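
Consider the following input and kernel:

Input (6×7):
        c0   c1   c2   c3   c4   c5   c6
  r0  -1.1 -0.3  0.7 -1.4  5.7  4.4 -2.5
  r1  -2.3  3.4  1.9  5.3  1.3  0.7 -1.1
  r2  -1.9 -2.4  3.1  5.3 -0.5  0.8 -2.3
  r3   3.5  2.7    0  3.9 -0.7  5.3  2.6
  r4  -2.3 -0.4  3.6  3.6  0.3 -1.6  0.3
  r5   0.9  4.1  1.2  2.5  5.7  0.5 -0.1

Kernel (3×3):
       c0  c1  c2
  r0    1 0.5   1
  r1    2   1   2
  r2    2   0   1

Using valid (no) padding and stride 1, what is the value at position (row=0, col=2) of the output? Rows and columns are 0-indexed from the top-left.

23.1

The receptive field on the input at this output position is [0.7 -1.4 5.7 / 1.9 5.3 1.3 / 3.1 5.3 -0.5]. Elementwise product with the kernel and sum: 0.7·1 + -1.4·0.5 + 5.7·1 + 1.9·2 + 5.3·1 + 1.3·2 + 3.1·2 + -0.5·1.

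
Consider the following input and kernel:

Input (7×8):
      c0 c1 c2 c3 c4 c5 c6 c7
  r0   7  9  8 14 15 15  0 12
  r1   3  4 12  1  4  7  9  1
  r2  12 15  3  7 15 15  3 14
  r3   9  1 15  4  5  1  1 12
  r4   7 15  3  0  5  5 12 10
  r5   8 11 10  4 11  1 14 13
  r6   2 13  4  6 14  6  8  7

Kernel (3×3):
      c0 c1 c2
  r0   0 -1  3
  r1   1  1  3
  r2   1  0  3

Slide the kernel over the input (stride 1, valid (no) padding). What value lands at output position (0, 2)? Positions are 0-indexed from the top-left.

104

The receptive field on the input at this output position is [8 14 15 / 12 1 4 / 3 7 15]. Elementwise product with the kernel and sum: 14·-1 + 15·3 + 12·1 + 1·1 + 4·3 + 3·1 + 15·3.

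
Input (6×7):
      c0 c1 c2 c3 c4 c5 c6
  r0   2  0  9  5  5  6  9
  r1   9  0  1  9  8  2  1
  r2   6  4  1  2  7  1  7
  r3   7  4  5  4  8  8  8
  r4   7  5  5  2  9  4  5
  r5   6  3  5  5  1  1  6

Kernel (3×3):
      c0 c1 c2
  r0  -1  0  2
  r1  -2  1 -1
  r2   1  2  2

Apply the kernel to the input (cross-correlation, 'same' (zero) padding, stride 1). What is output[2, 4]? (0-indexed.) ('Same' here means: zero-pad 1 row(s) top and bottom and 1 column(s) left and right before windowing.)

The receptive field on the zero-padded input at this output position is [9 8 2 / 2 7 1 / 4 8 8]. Elementwise product with the kernel and sum: 9·-1 + 2·2 + 2·-2 + 7·1 + 1·-1 + 4·1 + 8·2 + 8·2.

33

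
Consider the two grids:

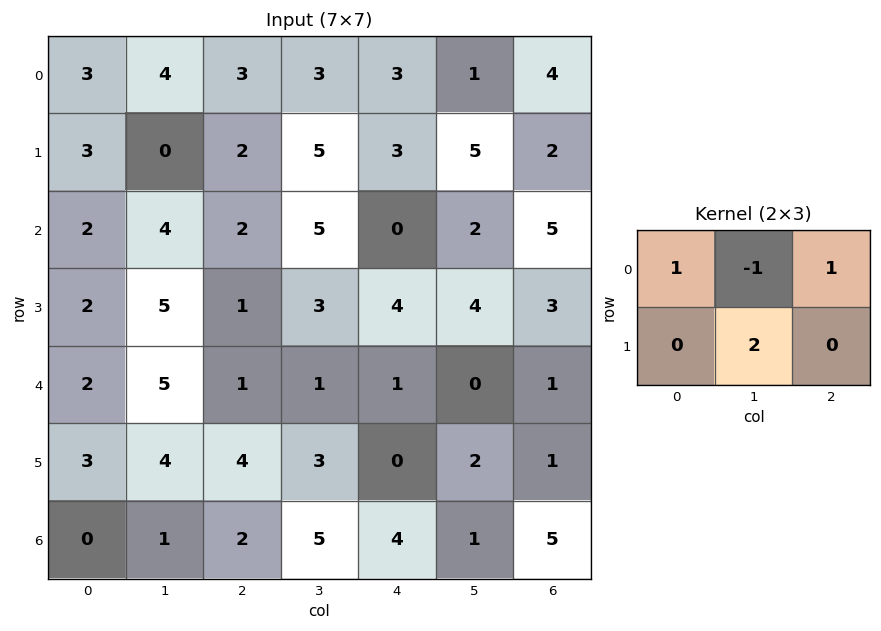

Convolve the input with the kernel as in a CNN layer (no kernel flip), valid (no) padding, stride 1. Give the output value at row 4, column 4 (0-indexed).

6

The receptive field on the input at this output position is [1 0 1 / 0 2 1]. Elementwise product with the kernel and sum: 1·1 + 0·-1 + 1·1 + 2·2.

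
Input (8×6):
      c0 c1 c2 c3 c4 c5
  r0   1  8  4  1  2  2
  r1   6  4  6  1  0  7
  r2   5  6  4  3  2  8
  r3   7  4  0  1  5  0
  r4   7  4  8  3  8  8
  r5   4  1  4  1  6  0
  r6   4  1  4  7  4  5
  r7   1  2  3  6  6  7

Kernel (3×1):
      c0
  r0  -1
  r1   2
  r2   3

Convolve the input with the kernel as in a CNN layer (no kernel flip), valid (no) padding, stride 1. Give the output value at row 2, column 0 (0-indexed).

30

The receptive field on the input at this output position is [5 / 7 / 7]. Elementwise product with the kernel and sum: 5·-1 + 7·2 + 7·3.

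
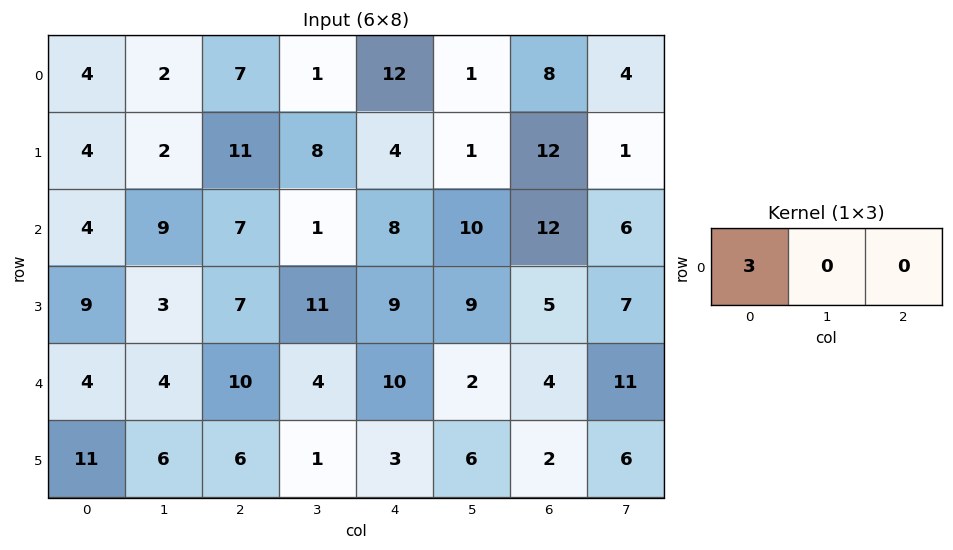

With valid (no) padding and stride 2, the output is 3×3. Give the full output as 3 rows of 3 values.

Output[0,0]: The receptive field on the input at this output position is [4 2 7]. Elementwise product with the kernel and sum: 4·3.

12 21 36
12 21 24
12 30 30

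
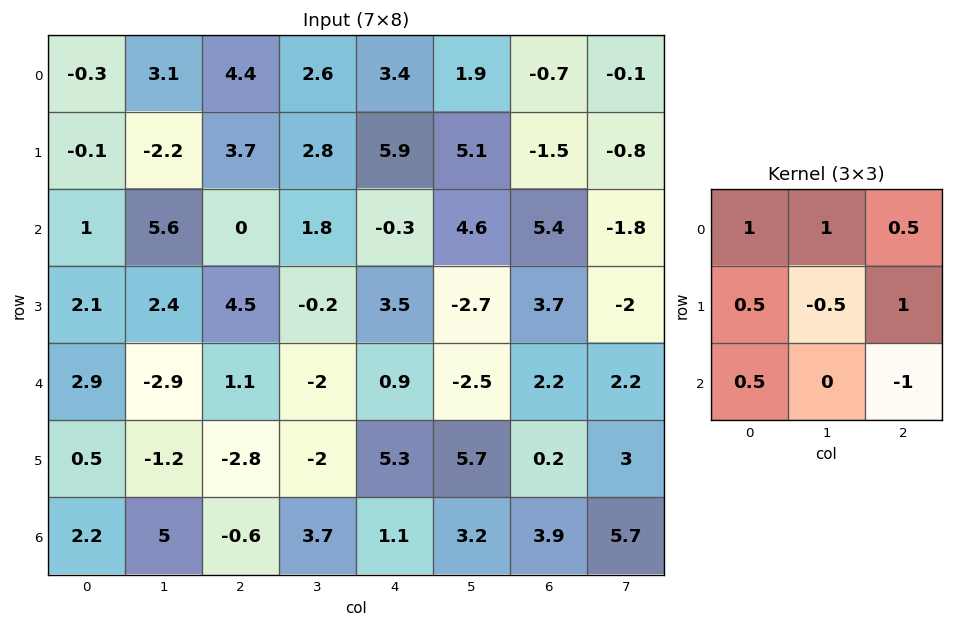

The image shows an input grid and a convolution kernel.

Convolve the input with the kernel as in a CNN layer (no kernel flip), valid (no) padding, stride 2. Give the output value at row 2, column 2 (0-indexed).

-3.85

The receptive field on the input at this output position is [0.9 -2.5 2.2 / 5.3 5.7 0.2 / 1.1 3.2 3.9]. Elementwise product with the kernel and sum: 0.9·1 + -2.5·1 + 2.2·0.5 + 5.3·0.5 + 5.7·-0.5 + 0.2·1 + 1.1·0.5 + 3.9·-1.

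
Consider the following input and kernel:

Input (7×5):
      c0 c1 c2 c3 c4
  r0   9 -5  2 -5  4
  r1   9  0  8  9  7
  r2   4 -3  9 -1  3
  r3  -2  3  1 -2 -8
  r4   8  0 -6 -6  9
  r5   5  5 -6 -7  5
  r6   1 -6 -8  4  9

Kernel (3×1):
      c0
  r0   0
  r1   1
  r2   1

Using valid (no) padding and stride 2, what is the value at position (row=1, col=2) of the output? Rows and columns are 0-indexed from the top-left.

The receptive field on the input at this output position is [3 / -8 / 9]. Elementwise product with the kernel and sum: -8·1 + 9·1.

1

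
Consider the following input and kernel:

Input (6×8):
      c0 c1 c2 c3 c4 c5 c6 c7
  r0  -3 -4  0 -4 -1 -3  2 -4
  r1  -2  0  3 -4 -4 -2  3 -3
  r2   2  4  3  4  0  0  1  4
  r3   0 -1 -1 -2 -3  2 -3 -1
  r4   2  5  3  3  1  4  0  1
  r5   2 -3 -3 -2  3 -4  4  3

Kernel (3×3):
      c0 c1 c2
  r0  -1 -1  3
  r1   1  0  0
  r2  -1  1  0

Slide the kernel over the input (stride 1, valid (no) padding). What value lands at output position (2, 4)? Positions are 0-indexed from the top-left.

3

The receptive field on the input at this output position is [0 0 1 / -3 2 -3 / 1 4 0]. Elementwise product with the kernel and sum: 0·-1 + 0·-1 + 1·3 + -3·1 + 1·-1 + 4·1.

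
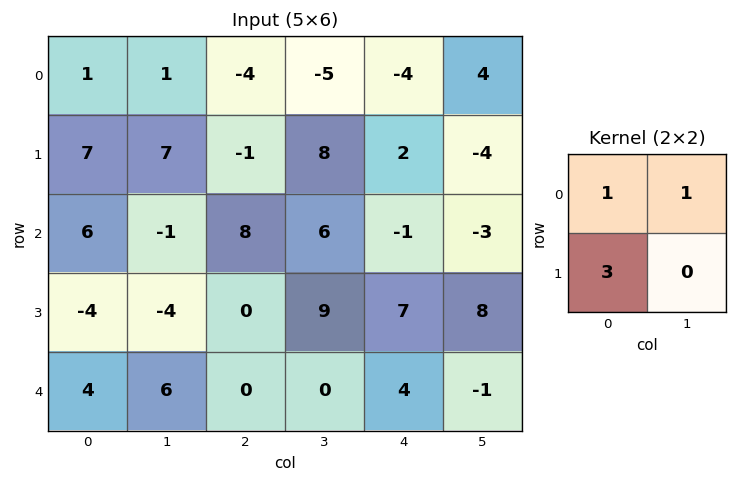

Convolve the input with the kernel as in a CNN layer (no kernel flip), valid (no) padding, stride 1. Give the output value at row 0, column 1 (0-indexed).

18

The receptive field on the input at this output position is [1 -4 / 7 -1]. Elementwise product with the kernel and sum: 1·1 + -4·1 + 7·3.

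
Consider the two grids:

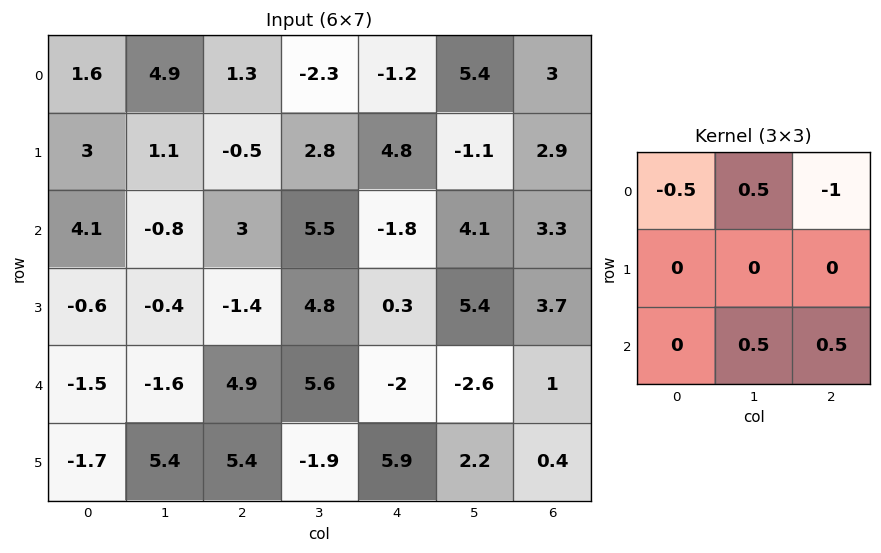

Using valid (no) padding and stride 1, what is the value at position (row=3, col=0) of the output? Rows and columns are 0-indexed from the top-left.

6.9

The receptive field on the input at this output position is [-0.6 -0.4 -1.4 / -1.5 -1.6 4.9 / -1.7 5.4 5.4]. Elementwise product with the kernel and sum: -0.6·-0.5 + -0.4·0.5 + -1.4·-1 + 5.4·0.5 + 5.4·0.5.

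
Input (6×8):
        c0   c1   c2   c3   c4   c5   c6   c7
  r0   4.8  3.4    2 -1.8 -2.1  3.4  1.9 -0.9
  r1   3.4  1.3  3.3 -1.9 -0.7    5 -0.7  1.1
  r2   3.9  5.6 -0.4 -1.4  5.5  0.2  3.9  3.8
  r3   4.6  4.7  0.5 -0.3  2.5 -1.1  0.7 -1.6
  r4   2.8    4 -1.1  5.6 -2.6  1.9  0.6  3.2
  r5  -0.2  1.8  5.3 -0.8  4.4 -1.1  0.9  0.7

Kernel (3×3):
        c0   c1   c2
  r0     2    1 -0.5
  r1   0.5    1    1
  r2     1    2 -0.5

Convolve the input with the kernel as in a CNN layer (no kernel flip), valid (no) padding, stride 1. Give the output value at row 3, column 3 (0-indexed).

The receptive field on the input at this output position is [-0.3 2.5 -1.1 / 5.6 -2.6 1.9 / -0.8 4.4 -1.1]. Elementwise product with the kernel and sum: -0.3·2 + 2.5·1 + -1.1·-0.5 + 5.6·0.5 + -2.6·1 + 1.9·1 + -0.8·1 + 4.4·2 + -1.1·-0.5.

13.1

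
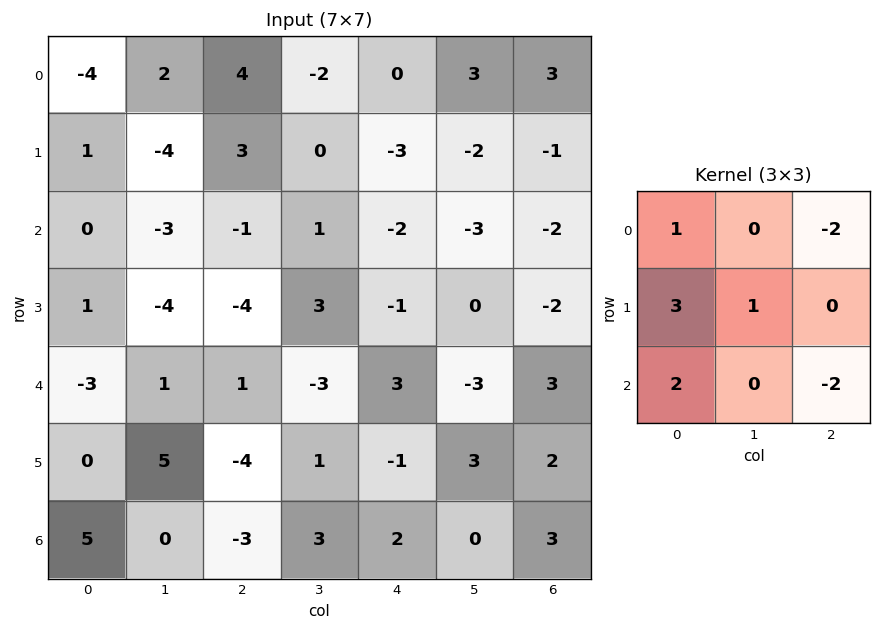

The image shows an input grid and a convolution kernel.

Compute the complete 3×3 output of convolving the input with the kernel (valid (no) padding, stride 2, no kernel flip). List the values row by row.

-11 15 -17
-7 -10 -1
16 -26 -5

Output[0,0]: The receptive field on the input at this output position is [-4 2 4 / 1 -4 3 / 0 -3 -1]. Elementwise product with the kernel and sum: -4·1 + 4·-2 + 1·3 + -4·1 + 0·2 + -1·-2.
Output[0,1]: The receptive field on the input at this output position is [4 -2 0 / 3 0 -3 / -1 1 -2]. Elementwise product with the kernel and sum: 4·1 + 0·-2 + 3·3 + 0·1 + -1·2 + -2·-2.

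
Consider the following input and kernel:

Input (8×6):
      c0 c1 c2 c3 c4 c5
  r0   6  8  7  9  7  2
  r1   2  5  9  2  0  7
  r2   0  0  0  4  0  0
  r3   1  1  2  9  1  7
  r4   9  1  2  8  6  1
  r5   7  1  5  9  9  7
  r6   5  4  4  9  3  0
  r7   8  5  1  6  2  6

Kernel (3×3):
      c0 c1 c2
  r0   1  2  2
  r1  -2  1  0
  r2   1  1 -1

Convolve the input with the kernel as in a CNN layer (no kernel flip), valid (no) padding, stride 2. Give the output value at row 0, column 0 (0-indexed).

The receptive field on the input at this output position is [6 8 7 / 2 5 9 / 0 0 0]. Elementwise product with the kernel and sum: 6·1 + 8·2 + 7·2 + 2·-2 + 5·1 + 0·1 + 0·1 + 0·-1.

37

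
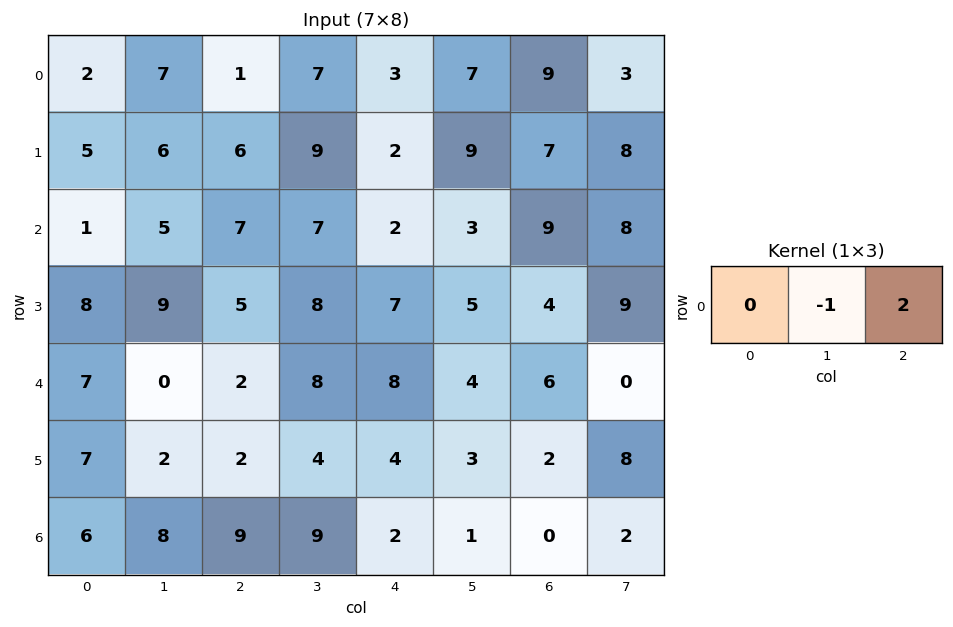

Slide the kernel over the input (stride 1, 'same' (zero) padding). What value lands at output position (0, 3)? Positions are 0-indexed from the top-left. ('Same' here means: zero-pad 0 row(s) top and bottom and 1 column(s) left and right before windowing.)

-1

The receptive field on the zero-padded input at this output position is [1 7 3]. Elementwise product with the kernel and sum: 7·-1 + 3·2.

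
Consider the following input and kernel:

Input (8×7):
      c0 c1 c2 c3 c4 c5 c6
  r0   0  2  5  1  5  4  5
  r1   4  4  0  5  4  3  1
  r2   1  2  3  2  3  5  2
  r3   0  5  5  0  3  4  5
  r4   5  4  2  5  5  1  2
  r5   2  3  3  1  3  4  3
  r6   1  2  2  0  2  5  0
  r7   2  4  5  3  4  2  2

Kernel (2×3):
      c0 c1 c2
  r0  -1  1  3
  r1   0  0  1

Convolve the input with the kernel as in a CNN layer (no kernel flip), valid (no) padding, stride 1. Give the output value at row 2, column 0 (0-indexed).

15

The receptive field on the input at this output position is [1 2 3 / 0 5 5]. Elementwise product with the kernel and sum: 1·-1 + 2·1 + 3·3 + 5·1.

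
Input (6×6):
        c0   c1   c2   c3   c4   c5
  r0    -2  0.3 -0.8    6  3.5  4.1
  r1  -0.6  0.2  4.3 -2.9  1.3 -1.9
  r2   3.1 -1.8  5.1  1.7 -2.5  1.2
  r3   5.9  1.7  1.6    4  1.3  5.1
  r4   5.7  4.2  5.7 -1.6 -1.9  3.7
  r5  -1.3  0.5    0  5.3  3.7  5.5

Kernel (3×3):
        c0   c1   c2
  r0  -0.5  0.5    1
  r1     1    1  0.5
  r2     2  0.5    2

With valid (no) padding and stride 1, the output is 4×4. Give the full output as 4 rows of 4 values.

Output[0,0]: The receptive field on the input at this output position is [-2 0.3 -0.8 / -0.6 0.2 4.3 / 3.1 -1.8 5.1]. Elementwise product with the kernel and sum: -2·-0.5 + 0.3·0.5 + -0.8·1 + -0.6·1 + 0.2·1 + 4.3·0.5 + 3.1·2 + -1.8·0.5 + 5.1·2.

17.6 10.85 15 4.85
24.4 15.5 11.05 18.85
35.95 18.5 8.85 10.2
9.9 24.65 15.7 25.55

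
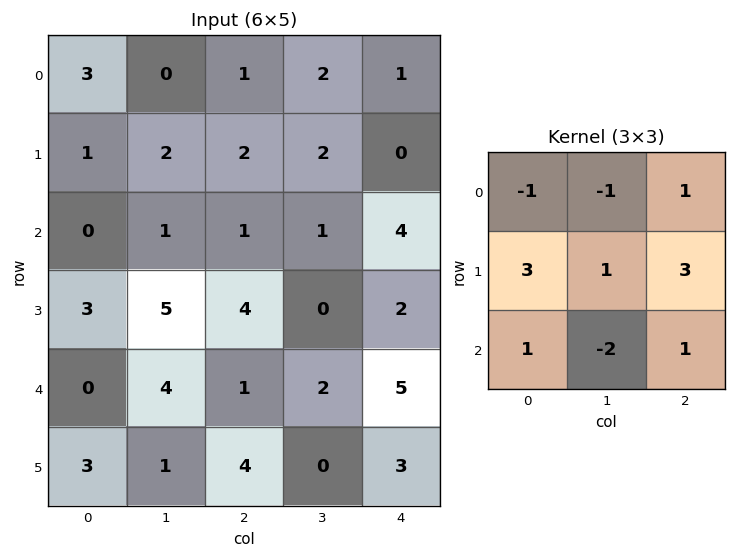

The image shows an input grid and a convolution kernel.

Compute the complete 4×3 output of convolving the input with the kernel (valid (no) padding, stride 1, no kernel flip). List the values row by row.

Output[0,0]: The receptive field on the input at this output position is [3 0 1 / 1 2 2 / 0 1 1]. Elementwise product with the kernel and sum: 3·-1 + 0·-1 + 1·1 + 1·3 + 2·1 + 2·3 + 0·1 + 1·-2 + 1·1.

8 15 9
0 2 18
19 22 22
8 3 25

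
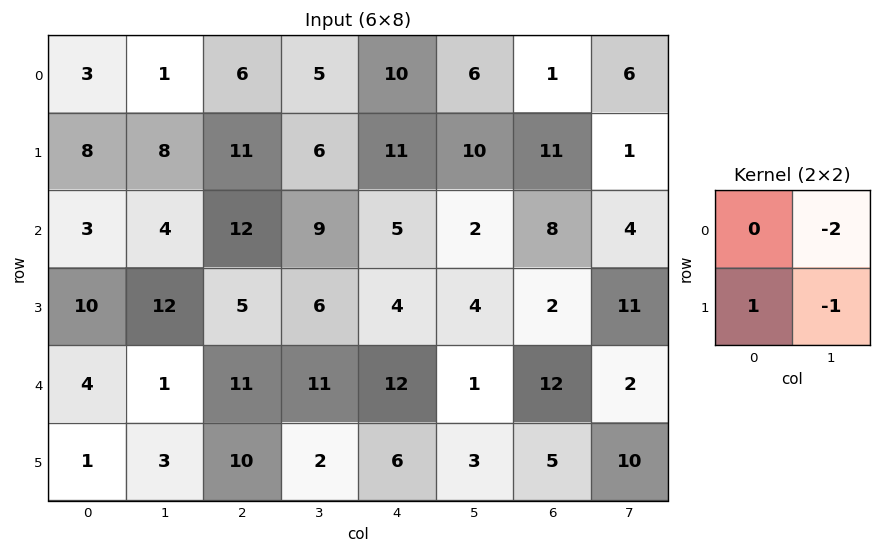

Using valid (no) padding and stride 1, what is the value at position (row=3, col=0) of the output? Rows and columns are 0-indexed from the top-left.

The receptive field on the input at this output position is [10 12 / 4 1]. Elementwise product with the kernel and sum: 12·-2 + 4·1 + 1·-1.

-21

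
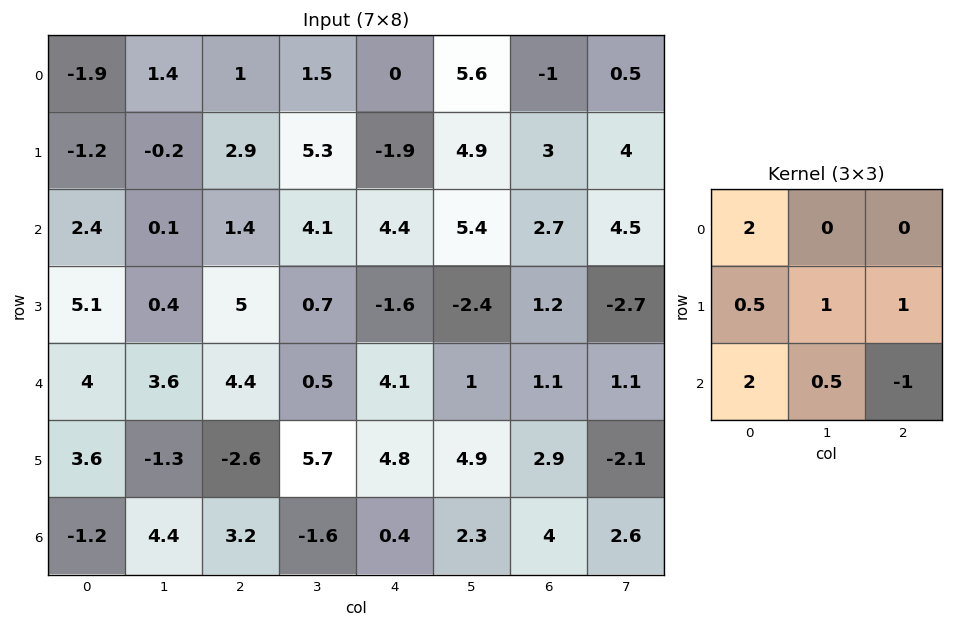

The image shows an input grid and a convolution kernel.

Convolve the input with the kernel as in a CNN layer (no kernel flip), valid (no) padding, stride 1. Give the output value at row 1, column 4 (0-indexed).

The receptive field on the input at this output position is [-1.9 4.9 3 / 4.4 5.4 2.7 / -1.6 -2.4 1.2]. Elementwise product with the kernel and sum: -1.9·2 + 4.4·0.5 + 5.4·1 + 2.7·1 + -1.6·2 + -2.4·0.5 + 1.2·-1.

0.9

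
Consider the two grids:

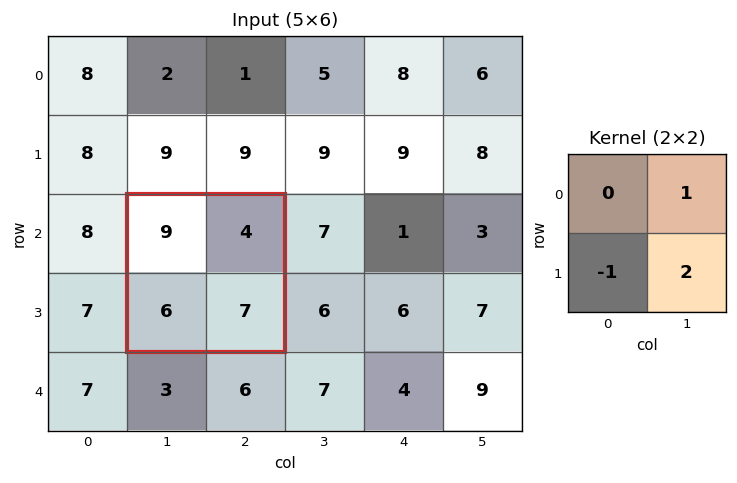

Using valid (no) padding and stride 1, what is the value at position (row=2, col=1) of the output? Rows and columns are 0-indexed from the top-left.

The receptive field on the input at this output position is [9 4 / 6 7]. Elementwise product with the kernel and sum: 4·1 + 6·-1 + 7·2.

12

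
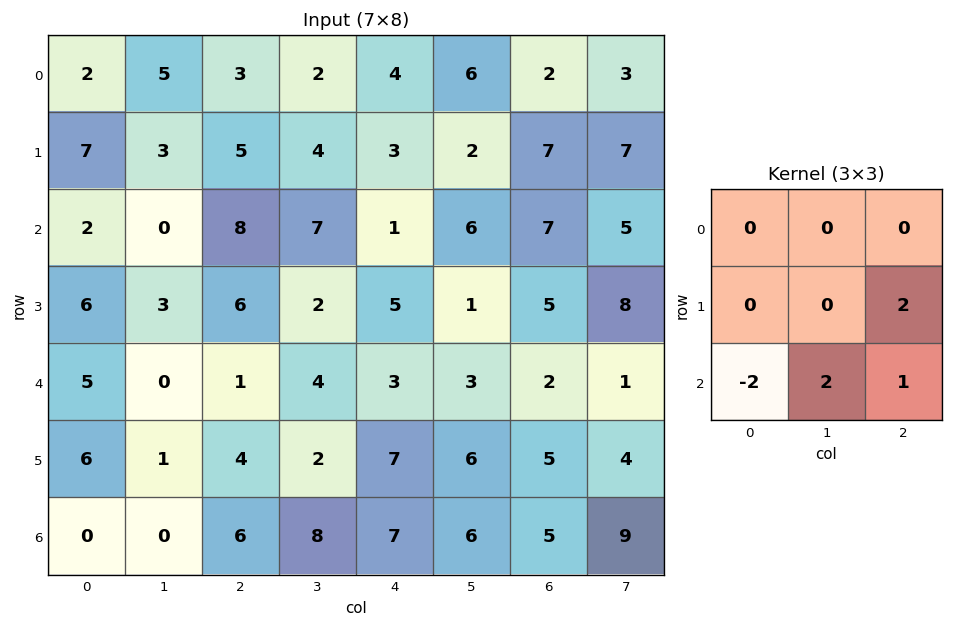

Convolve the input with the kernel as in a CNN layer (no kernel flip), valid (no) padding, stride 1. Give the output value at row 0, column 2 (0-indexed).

5

The receptive field on the input at this output position is [3 2 4 / 5 4 3 / 8 7 1]. Elementwise product with the kernel and sum: 3·2 + 8·-2 + 7·2 + 1·1.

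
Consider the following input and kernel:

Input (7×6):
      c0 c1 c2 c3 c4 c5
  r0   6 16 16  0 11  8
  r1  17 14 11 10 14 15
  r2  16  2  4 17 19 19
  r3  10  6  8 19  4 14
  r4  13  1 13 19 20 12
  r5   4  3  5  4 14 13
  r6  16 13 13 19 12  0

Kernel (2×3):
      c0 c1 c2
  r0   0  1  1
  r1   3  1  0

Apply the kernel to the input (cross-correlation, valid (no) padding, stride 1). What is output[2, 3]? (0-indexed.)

The receptive field on the input at this output position is [17 19 19 / 19 4 14]. Elementwise product with the kernel and sum: 19·1 + 19·1 + 19·3 + 4·1.

99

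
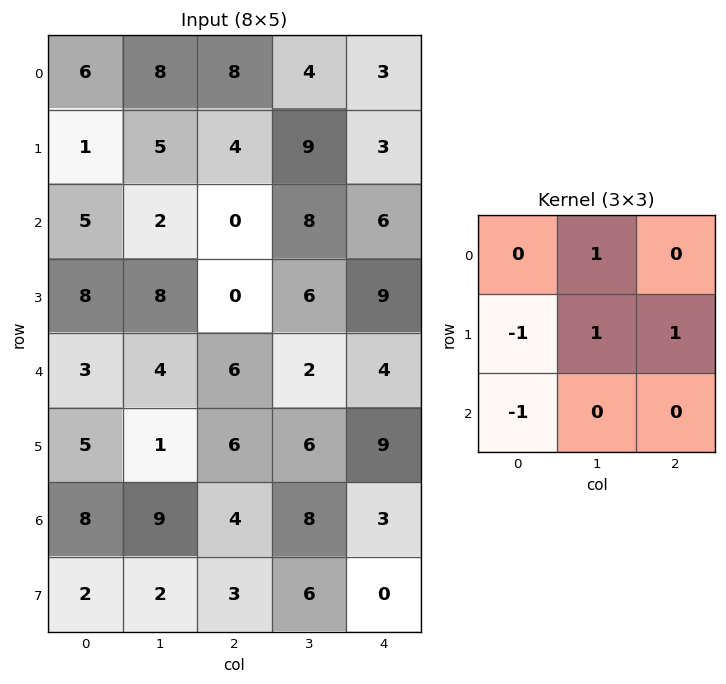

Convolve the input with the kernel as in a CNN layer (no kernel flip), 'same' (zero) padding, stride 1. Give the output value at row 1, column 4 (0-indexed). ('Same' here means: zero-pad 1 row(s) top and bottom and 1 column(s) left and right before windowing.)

-11

The receptive field on the zero-padded input at this output position is [4 3 0 / 9 3 0 / 8 6 0]. Elementwise product with the kernel and sum: 3·1 + 9·-1 + 3·1 + 0·1 + 8·-1.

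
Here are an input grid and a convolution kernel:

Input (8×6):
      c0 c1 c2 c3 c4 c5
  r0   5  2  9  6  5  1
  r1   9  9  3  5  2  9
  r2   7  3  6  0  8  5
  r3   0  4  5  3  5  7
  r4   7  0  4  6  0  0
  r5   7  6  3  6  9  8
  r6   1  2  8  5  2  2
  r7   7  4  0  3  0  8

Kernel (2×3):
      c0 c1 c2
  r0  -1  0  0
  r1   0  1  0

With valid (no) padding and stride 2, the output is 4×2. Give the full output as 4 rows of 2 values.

Output[0,0]: The receptive field on the input at this output position is [5 2 9 / 9 9 3]. Elementwise product with the kernel and sum: 5·-1 + 9·1.
Output[0,1]: The receptive field on the input at this output position is [9 6 5 / 3 5 2]. Elementwise product with the kernel and sum: 9·-1 + 5·1.

4 -4
-3 -3
-1 2
3 -5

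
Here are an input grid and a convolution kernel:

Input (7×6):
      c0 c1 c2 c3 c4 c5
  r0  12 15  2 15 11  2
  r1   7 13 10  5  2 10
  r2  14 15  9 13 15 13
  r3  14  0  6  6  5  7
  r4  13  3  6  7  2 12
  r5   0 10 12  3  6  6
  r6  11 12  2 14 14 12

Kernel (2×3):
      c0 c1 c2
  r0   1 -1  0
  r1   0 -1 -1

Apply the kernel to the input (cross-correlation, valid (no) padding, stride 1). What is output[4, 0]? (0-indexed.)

-12

The receptive field on the input at this output position is [13 3 6 / 0 10 12]. Elementwise product with the kernel and sum: 13·1 + 3·-1 + 10·-1 + 12·-1.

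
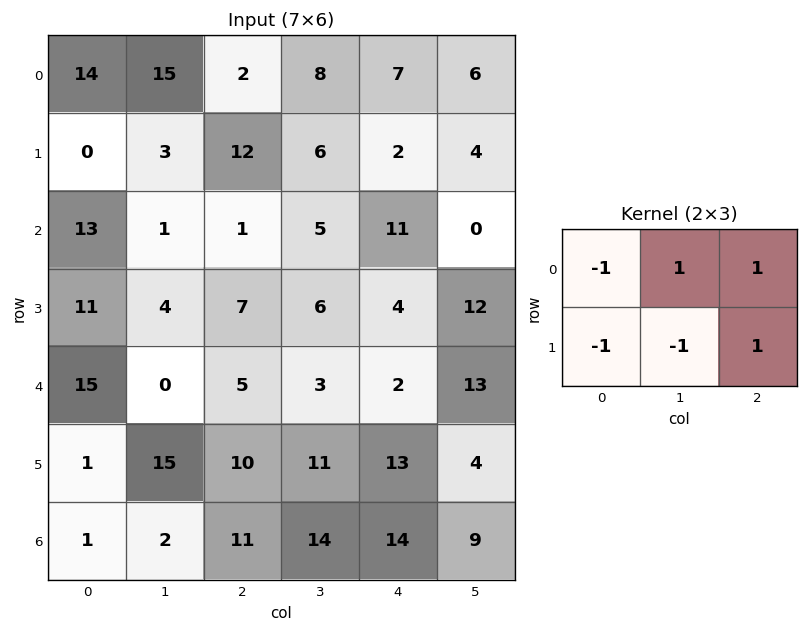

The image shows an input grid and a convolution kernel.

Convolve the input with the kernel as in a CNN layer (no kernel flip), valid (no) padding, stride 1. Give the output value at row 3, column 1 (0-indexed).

7

The receptive field on the input at this output position is [4 7 6 / 0 5 3]. Elementwise product with the kernel and sum: 4·-1 + 7·1 + 6·1 + 0·-1 + 5·-1 + 3·1.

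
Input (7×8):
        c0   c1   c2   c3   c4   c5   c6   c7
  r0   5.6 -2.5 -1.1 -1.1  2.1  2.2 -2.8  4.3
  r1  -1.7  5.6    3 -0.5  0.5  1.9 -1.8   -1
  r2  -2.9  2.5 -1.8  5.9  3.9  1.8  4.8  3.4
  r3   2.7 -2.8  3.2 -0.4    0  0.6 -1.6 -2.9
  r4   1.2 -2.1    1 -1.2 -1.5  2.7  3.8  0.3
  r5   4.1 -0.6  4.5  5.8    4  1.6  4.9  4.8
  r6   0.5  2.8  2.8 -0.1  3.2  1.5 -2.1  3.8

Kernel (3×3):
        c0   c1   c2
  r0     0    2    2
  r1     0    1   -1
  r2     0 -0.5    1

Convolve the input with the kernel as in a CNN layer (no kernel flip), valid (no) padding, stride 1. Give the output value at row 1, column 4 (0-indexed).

The receptive field on the input at this output position is [0.5 1.9 -1.8 / 3.9 1.8 4.8 / 0 0.6 -1.6]. Elementwise product with the kernel and sum: 1.9·2 + -1.8·2 + 1.8·1 + 4.8·-1 + 0.6·-0.5 + -1.6·1.

-4.7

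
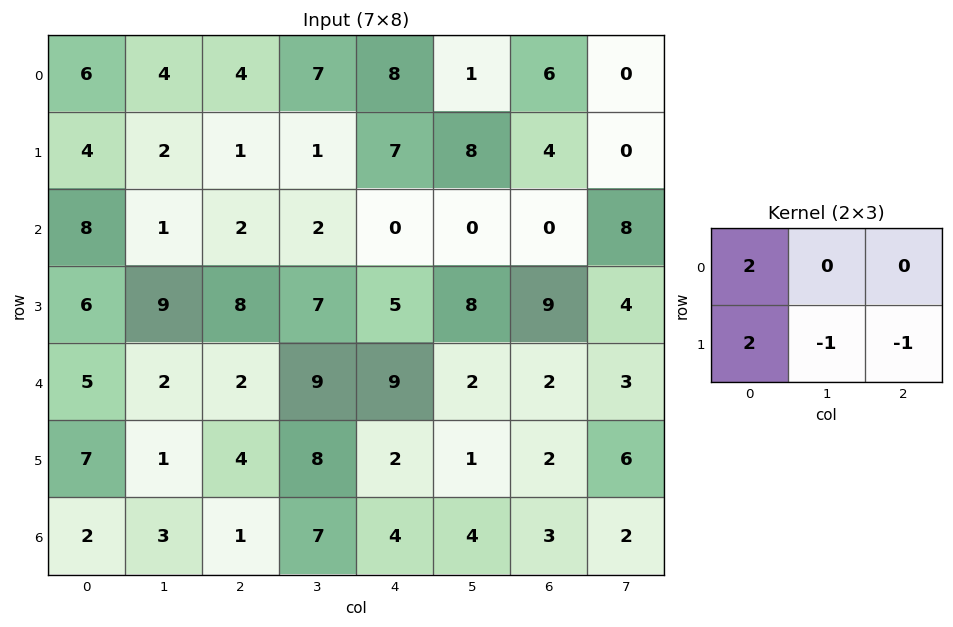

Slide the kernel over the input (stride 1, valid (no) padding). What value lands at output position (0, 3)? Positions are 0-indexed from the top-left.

1

The receptive field on the input at this output position is [7 8 1 / 1 7 8]. Elementwise product with the kernel and sum: 7·2 + 1·2 + 7·-1 + 8·-1.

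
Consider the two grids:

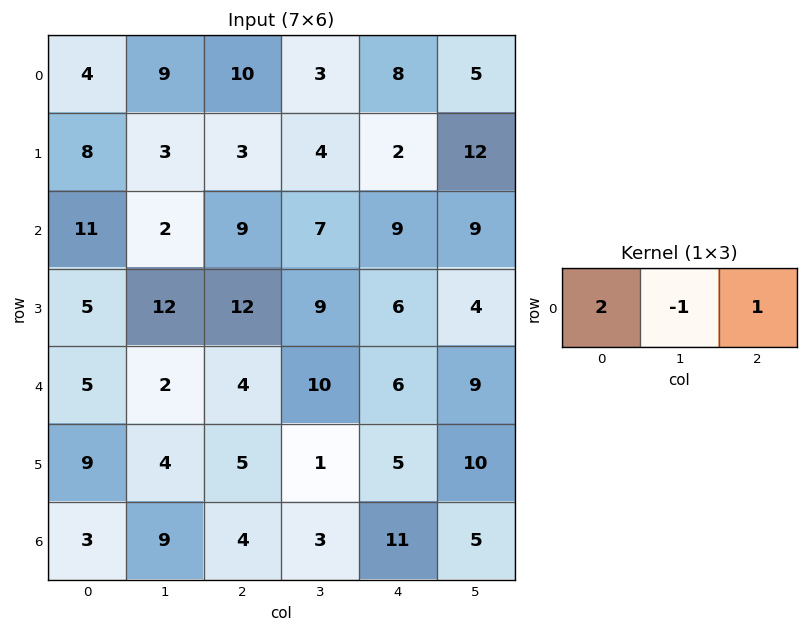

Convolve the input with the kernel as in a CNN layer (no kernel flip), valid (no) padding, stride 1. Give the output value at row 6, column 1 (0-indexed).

17

The receptive field on the input at this output position is [9 4 3]. Elementwise product with the kernel and sum: 9·2 + 4·-1 + 3·1.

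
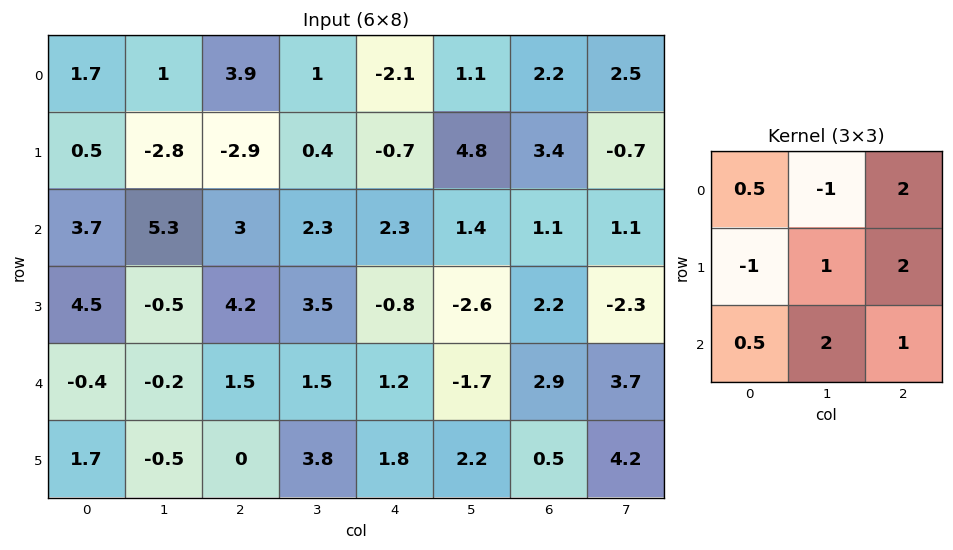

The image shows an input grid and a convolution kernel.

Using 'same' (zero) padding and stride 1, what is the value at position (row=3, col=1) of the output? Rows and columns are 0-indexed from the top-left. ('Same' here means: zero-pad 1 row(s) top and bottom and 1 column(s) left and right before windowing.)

6.85

The receptive field on the zero-padded input at this output position is [3.7 5.3 3 / 4.5 -0.5 4.2 / -0.4 -0.2 1.5]. Elementwise product with the kernel and sum: 3.7·0.5 + 5.3·-1 + 3·2 + 4.5·-1 + -0.5·1 + 4.2·2 + -0.4·0.5 + -0.2·2 + 1.5·1.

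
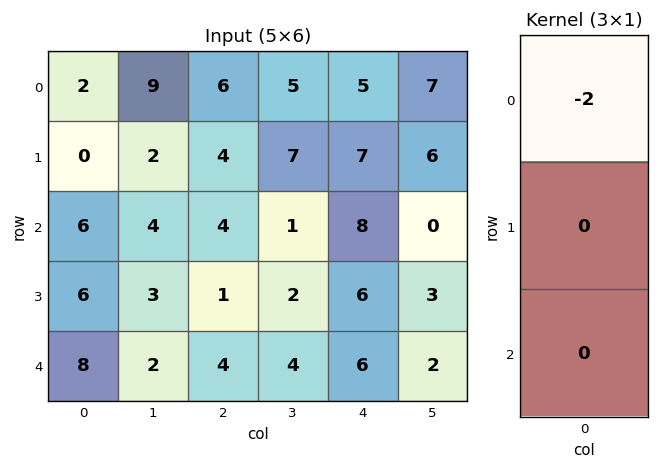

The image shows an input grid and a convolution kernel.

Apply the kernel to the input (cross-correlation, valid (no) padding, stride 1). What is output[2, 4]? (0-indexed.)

-16

The receptive field on the input at this output position is [8 / 6 / 6]. Elementwise product with the kernel and sum: 8·-2.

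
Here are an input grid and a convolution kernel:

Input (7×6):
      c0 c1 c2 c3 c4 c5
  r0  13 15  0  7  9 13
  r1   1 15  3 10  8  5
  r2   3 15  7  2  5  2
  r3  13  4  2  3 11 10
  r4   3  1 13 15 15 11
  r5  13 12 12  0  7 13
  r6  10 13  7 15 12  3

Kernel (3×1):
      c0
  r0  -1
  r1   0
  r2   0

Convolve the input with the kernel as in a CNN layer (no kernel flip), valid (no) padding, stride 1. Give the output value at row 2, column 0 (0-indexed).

-3

The receptive field on the input at this output position is [3 / 13 / 3]. Elementwise product with the kernel and sum: 3·-1.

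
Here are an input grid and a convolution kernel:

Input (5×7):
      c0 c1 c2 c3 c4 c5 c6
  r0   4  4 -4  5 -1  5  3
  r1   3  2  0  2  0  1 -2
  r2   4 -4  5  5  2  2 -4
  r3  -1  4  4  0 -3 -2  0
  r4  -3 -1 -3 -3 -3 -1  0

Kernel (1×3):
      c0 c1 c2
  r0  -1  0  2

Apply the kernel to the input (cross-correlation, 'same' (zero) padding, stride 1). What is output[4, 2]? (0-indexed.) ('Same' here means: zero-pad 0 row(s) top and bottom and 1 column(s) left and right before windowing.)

-5

The receptive field on the zero-padded input at this output position is [-1 -3 -3]. Elementwise product with the kernel and sum: -1·-1 + -3·2.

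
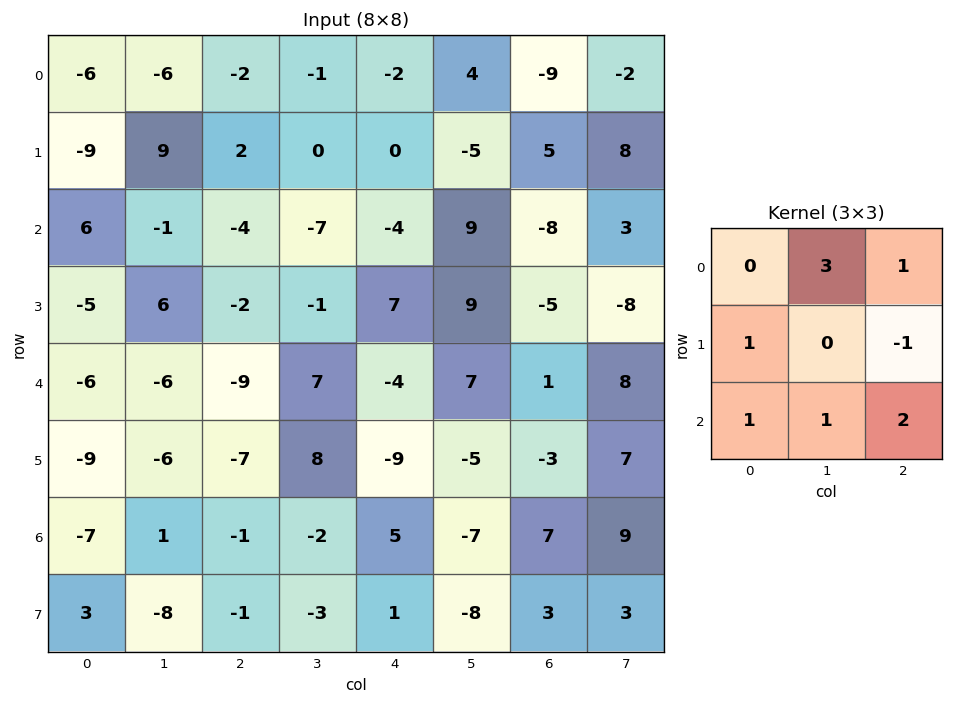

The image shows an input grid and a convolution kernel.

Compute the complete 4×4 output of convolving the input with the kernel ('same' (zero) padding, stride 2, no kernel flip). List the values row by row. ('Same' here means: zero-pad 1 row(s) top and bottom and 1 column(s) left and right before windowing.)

Output[0,0]: The receptive field on the zero-padded input at this output position is [0 0 0 / 0 -6 -6 / 0 -9 9]. Elementwise product with the kernel and sum: 0·3 + 0·1 + 0·1 + -6·-1 + 0·1 + -9·1 + 9·2.

15 6 -15 22
-10 14 3 17
-24 -17 19 -18
-47 -25 -45 -17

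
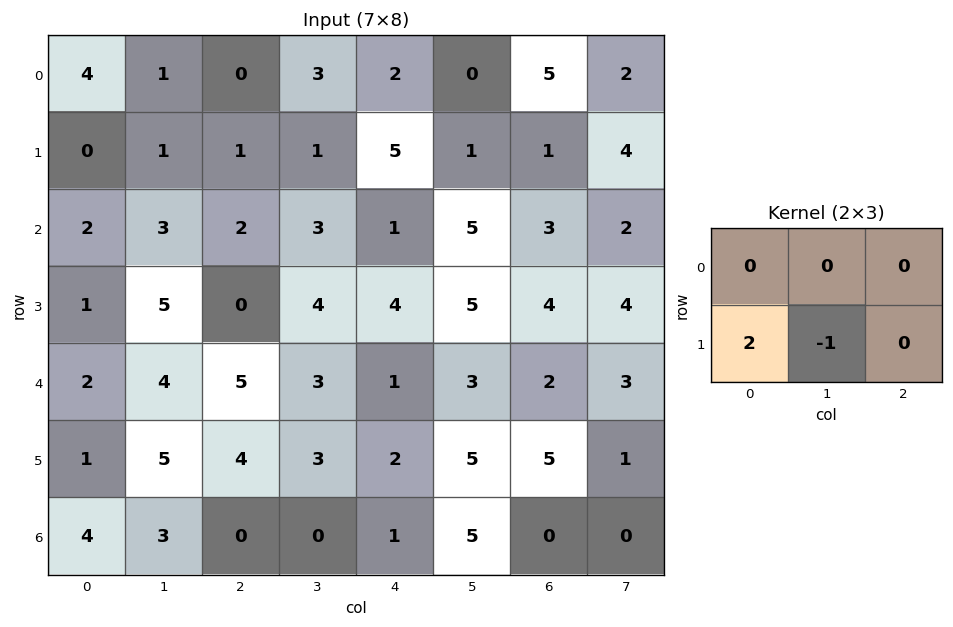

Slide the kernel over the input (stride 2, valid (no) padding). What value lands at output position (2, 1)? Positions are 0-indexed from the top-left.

5

The receptive field on the input at this output position is [5 3 1 / 4 3 2]. Elementwise product with the kernel and sum: 4·2 + 3·-1.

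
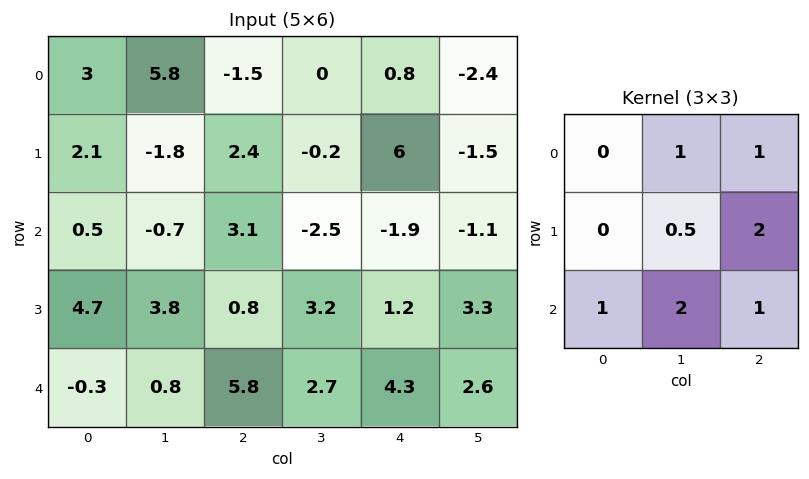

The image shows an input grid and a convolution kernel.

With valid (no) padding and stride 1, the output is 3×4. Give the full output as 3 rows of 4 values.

10.4 2.3 8.9 -9
19.55 7.35 9.15 10.25
13 22.5 15.1 18.1

Output[0,0]: The receptive field on the input at this output position is [3 5.8 -1.5 / 2.1 -1.8 2.4 / 0.5 -0.7 3.1]. Elementwise product with the kernel and sum: 5.8·1 + -1.5·1 + -1.8·0.5 + 2.4·2 + 0.5·1 + -0.7·2 + 3.1·1.
Output[0,1]: The receptive field on the input at this output position is [5.8 -1.5 0 / -1.8 2.4 -0.2 / -0.7 3.1 -2.5]. Elementwise product with the kernel and sum: -1.5·1 + 0·1 + 2.4·0.5 + -0.2·2 + -0.7·1 + 3.1·2 + -2.5·1.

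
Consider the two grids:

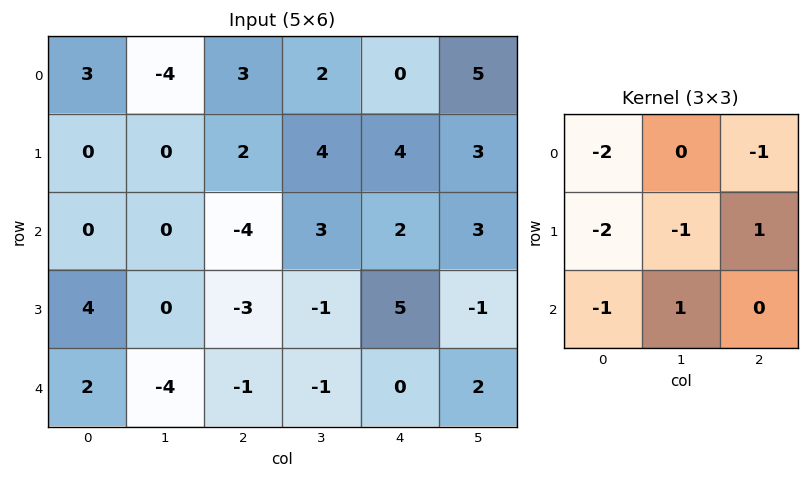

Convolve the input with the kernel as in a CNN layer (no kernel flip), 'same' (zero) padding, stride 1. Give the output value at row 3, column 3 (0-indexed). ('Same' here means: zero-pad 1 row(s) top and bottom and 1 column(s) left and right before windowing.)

18

The receptive field on the zero-padded input at this output position is [-4 3 2 / -3 -1 5 / -1 -1 0]. Elementwise product with the kernel and sum: -4·-2 + 2·-1 + -3·-2 + -1·-1 + 5·1 + -1·-1 + -1·1.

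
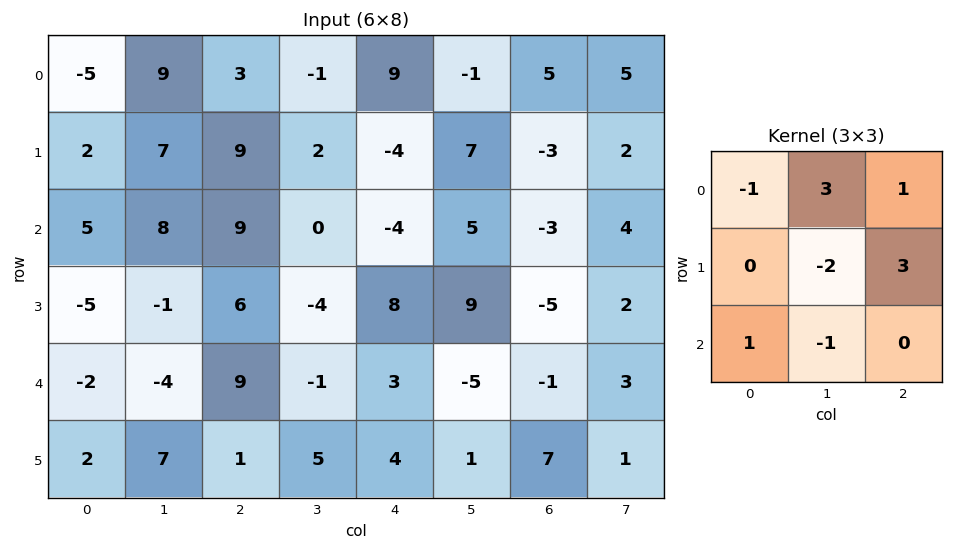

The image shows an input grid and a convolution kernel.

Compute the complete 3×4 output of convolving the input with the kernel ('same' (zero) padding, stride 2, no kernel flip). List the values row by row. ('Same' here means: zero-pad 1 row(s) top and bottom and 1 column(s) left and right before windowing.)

35 -11 -15 15
32 -3 4 18
-26 0 17 -17

Output[0,0]: The receptive field on the zero-padded input at this output position is [0 0 0 / 0 -5 9 / 0 2 7]. Elementwise product with the kernel and sum: 0·-1 + 0·3 + 0·1 + -5·-2 + 9·3 + 0·1 + 2·-1.
Output[0,1]: The receptive field on the zero-padded input at this output position is [0 0 0 / 9 3 -1 / 7 9 2]. Elementwise product with the kernel and sum: 0·-1 + 0·3 + 0·1 + 3·-2 + -1·3 + 7·1 + 9·-1.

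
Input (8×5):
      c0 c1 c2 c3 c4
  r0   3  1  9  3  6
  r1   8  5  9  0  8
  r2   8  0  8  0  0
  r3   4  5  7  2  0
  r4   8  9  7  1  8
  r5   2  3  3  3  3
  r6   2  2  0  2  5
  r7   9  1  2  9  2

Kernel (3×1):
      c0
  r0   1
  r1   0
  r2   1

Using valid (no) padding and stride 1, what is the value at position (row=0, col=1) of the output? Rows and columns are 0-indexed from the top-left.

1

The receptive field on the input at this output position is [1 / 5 / 0]. Elementwise product with the kernel and sum: 1·1 + 0·1.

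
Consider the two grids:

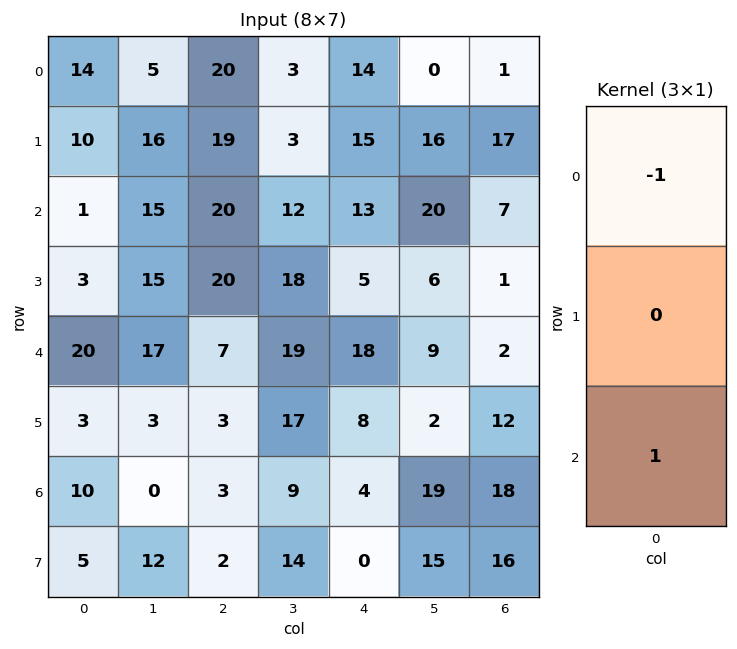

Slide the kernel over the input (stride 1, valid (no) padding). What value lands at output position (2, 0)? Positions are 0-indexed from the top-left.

The receptive field on the input at this output position is [1 / 3 / 20]. Elementwise product with the kernel and sum: 1·-1 + 20·1.

19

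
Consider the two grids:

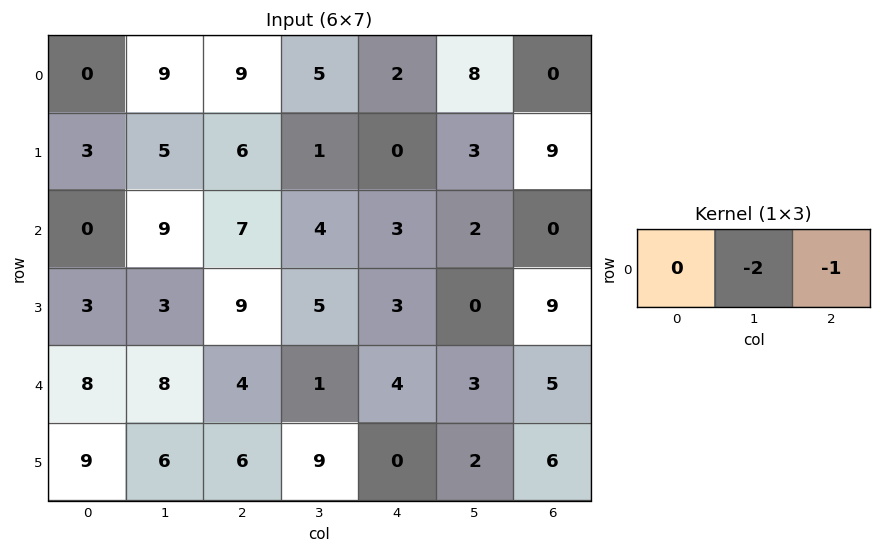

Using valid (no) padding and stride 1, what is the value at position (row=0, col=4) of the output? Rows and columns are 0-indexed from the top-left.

-16

The receptive field on the input at this output position is [2 8 0]. Elementwise product with the kernel and sum: 8·-2 + 0·-1.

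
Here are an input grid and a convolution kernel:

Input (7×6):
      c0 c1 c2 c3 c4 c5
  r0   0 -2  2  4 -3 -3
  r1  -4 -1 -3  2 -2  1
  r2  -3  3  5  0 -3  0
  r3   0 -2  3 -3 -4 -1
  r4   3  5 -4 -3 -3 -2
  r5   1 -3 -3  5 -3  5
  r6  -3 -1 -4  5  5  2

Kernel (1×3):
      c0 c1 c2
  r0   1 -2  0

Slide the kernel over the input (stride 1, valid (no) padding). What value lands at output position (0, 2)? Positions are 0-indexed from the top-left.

-6

The receptive field on the input at this output position is [2 4 -3]. Elementwise product with the kernel and sum: 2·1 + 4·-2.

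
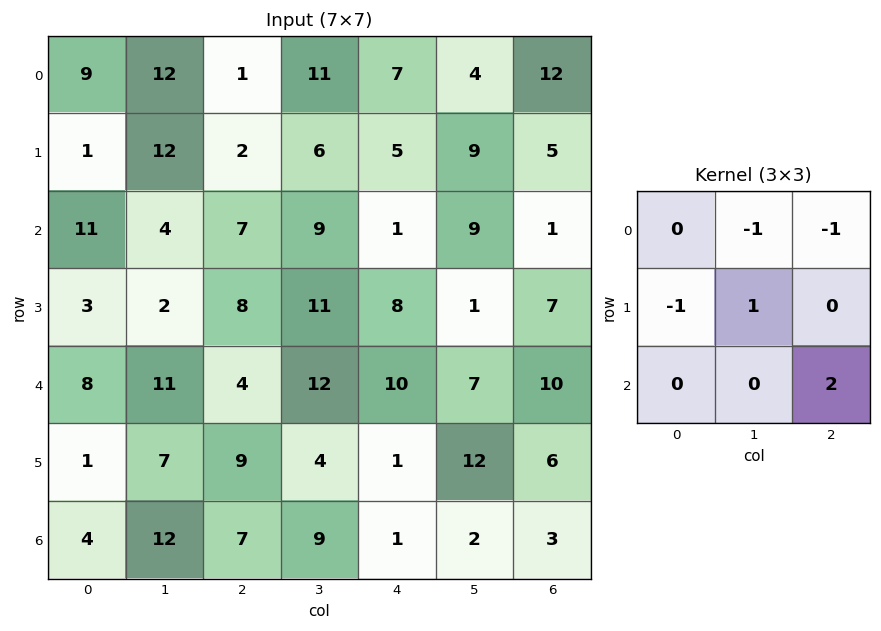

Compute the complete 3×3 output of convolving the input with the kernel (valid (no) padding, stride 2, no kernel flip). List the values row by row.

Output[0,0]: The receptive field on the input at this output position is [9 12 1 / 1 12 2 / 11 4 7]. Elementwise product with the kernel and sum: 12·-1 + 1·-1 + 1·-1 + 12·1 + 7·2.

12 -12 -10
-4 13 3
5 -25 0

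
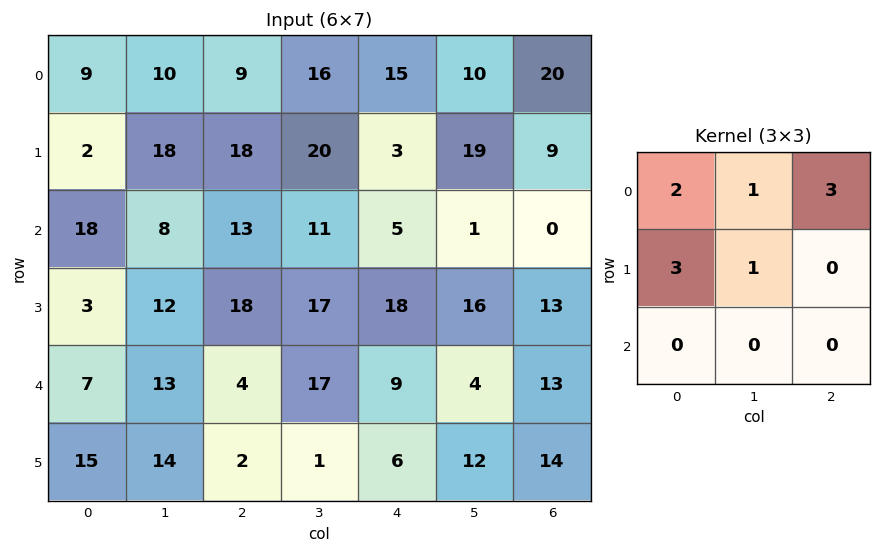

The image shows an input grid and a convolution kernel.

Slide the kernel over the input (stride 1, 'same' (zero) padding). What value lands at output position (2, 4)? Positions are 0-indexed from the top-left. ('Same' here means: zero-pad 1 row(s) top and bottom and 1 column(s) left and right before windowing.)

138

The receptive field on the zero-padded input at this output position is [20 3 19 / 11 5 1 / 17 18 16]. Elementwise product with the kernel and sum: 20·2 + 3·1 + 19·3 + 11·3 + 5·1.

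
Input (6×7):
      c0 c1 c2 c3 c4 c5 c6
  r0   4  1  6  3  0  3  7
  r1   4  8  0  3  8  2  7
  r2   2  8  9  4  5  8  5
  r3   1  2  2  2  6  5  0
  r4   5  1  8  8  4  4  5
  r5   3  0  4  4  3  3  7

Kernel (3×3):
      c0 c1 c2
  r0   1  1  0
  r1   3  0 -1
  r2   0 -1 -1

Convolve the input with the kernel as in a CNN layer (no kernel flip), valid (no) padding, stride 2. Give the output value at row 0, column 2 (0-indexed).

The receptive field on the input at this output position is [0 3 7 / 8 2 7 / 5 8 5]. Elementwise product with the kernel and sum: 0·1 + 3·1 + 8·3 + 7·-1 + 8·-1 + 5·-1.

7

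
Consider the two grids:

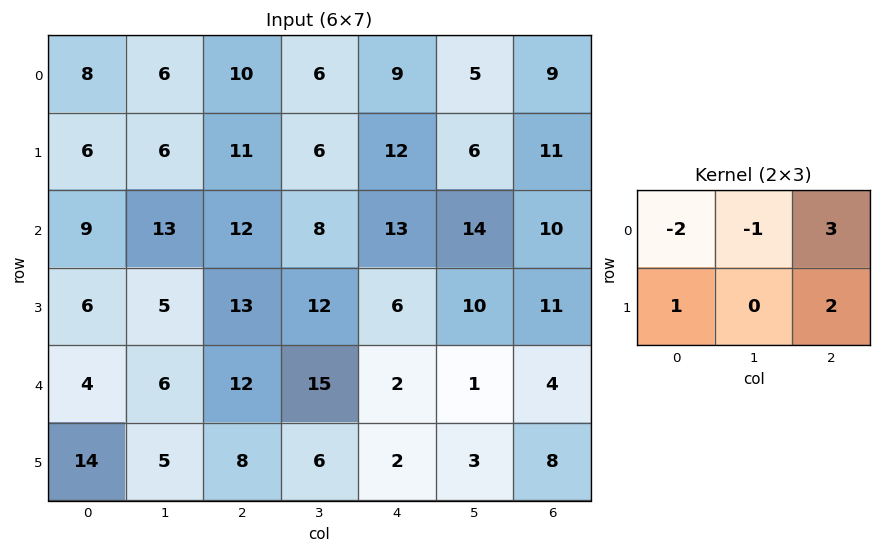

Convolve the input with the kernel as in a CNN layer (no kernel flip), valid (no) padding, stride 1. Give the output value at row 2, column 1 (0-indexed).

The receptive field on the input at this output position is [13 12 8 / 5 13 12]. Elementwise product with the kernel and sum: 13·-2 + 12·-1 + 8·3 + 5·1 + 12·2.

15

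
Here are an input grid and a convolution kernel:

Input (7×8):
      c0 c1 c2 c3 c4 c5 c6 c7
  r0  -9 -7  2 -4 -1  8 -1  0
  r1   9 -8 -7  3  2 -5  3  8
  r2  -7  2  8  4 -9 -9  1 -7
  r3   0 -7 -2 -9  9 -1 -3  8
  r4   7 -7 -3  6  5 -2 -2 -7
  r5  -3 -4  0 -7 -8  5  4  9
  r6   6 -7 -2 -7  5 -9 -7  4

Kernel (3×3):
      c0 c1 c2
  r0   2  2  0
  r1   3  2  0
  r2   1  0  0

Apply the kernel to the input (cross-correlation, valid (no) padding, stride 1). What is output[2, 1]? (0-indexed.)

The receptive field on the input at this output position is [2 8 4 / -7 -2 -9 / -7 -3 6]. Elementwise product with the kernel and sum: 2·2 + 8·2 + -7·3 + -2·2 + -7·1.

-12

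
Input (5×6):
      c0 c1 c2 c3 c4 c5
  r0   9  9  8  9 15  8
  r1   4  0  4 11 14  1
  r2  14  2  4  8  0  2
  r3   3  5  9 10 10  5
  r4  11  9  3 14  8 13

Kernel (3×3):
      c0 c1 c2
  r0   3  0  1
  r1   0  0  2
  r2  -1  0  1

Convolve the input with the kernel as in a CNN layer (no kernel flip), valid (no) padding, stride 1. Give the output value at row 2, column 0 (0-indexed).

The receptive field on the input at this output position is [14 2 4 / 3 5 9 / 11 9 3]. Elementwise product with the kernel and sum: 14·3 + 4·1 + 9·2 + 11·-1 + 3·1.

56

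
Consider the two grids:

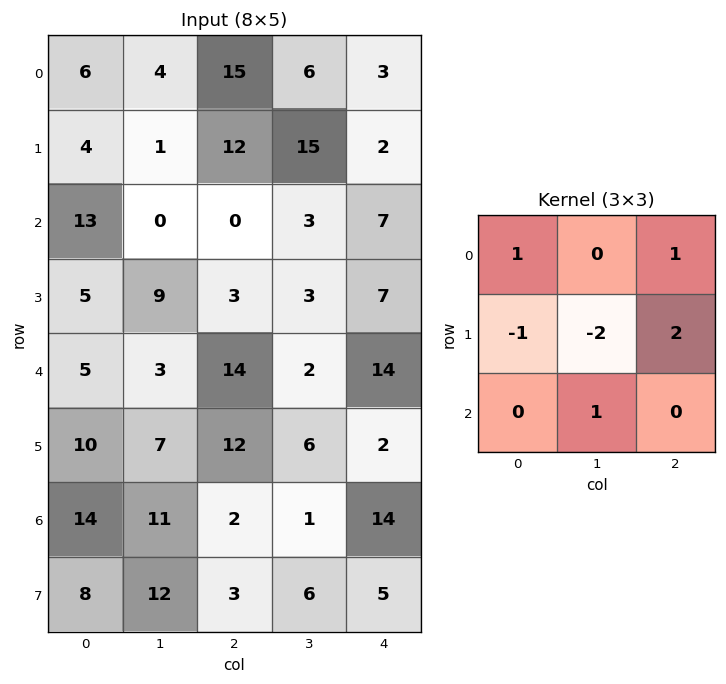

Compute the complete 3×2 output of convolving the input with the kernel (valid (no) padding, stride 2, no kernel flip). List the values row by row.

Output[0,0]: The receptive field on the input at this output position is [6 4 15 / 4 1 12 / 13 0 0]. Elementwise product with the kernel and sum: 6·1 + 15·1 + 4·-1 + 1·-2 + 12·2 + 0·1.

39 -17
-1 14
30 9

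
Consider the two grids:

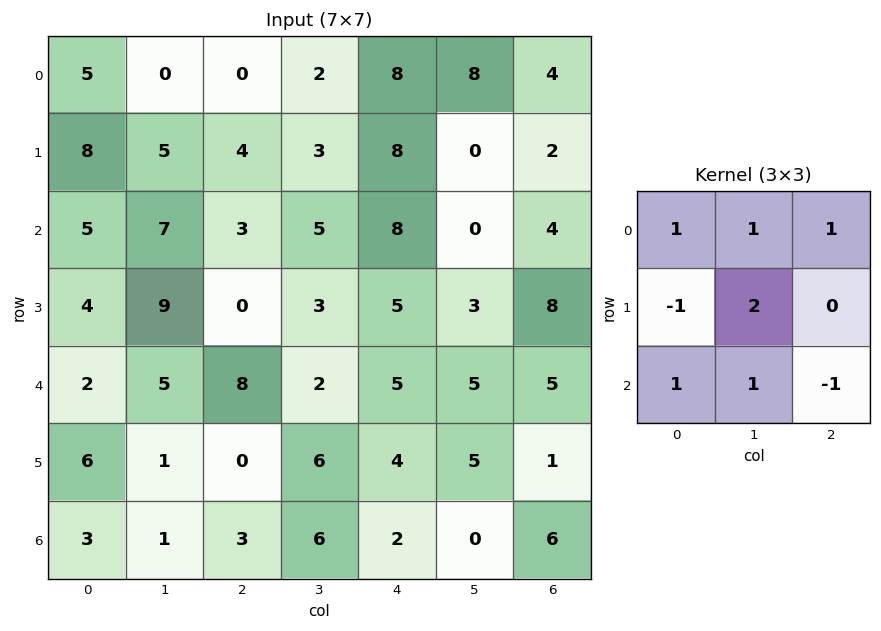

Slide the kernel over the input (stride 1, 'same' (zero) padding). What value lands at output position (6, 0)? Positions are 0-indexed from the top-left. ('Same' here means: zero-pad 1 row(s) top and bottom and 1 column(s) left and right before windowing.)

The receptive field on the zero-padded input at this output position is [0 6 1 / 0 3 1 / 0 0 0]. Elementwise product with the kernel and sum: 0·1 + 6·1 + 1·1 + 0·-1 + 3·2 + 0·1 + 0·1 + 0·-1.

13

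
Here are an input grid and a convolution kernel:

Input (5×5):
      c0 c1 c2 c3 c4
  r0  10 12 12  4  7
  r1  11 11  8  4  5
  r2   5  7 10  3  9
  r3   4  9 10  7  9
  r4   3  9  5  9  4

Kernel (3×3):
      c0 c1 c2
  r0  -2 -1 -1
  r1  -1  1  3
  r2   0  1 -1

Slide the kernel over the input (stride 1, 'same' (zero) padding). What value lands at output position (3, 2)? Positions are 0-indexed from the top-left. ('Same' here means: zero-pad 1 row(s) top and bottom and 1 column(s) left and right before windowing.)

The receptive field on the zero-padded input at this output position is [7 10 3 / 9 10 7 / 9 5 9]. Elementwise product with the kernel and sum: 7·-2 + 10·-1 + 3·-1 + 9·-1 + 10·1 + 7·3 + 5·1 + 9·-1.

-9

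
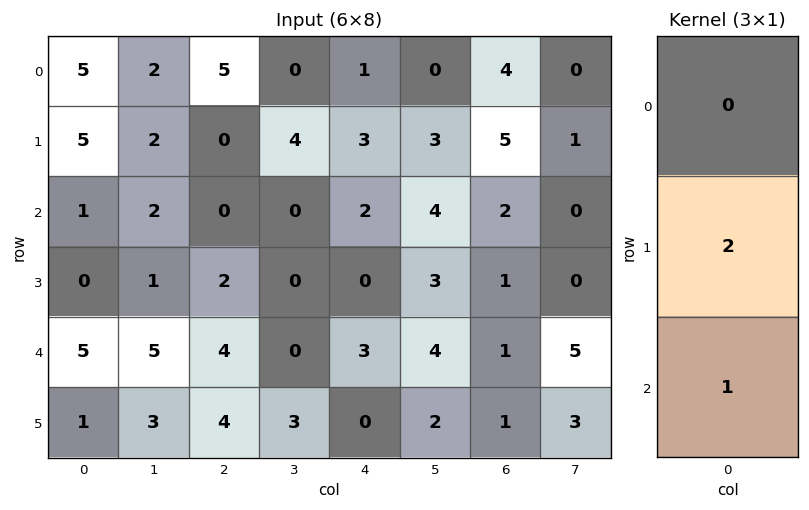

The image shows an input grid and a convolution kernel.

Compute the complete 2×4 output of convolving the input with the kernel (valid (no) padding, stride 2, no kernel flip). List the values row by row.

11 0 8 12
5 8 3 3

Output[0,0]: The receptive field on the input at this output position is [5 / 5 / 1]. Elementwise product with the kernel and sum: 5·2 + 1·1.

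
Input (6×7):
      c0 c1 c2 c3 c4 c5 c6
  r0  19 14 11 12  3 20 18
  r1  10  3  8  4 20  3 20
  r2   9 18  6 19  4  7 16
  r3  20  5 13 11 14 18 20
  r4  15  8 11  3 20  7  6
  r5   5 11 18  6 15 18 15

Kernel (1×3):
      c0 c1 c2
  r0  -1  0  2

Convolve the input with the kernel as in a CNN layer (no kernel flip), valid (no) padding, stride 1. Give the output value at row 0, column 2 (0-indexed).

-5

The receptive field on the input at this output position is [11 12 3]. Elementwise product with the kernel and sum: 11·-1 + 3·2.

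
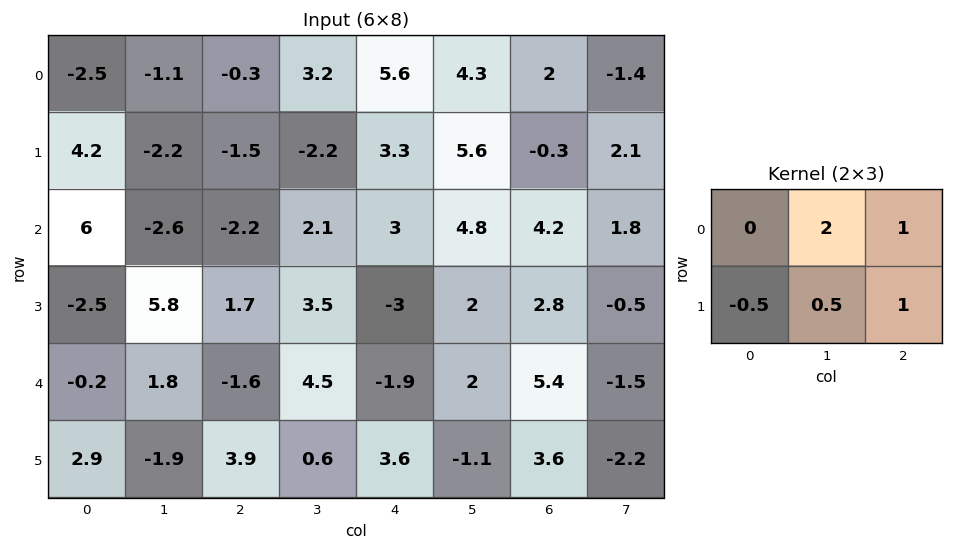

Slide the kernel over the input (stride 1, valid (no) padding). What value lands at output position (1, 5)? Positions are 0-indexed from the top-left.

3

The receptive field on the input at this output position is [5.6 -0.3 2.1 / 4.8 4.2 1.8]. Elementwise product with the kernel and sum: -0.3·2 + 2.1·1 + 4.8·-0.5 + 4.2·0.5 + 1.8·1.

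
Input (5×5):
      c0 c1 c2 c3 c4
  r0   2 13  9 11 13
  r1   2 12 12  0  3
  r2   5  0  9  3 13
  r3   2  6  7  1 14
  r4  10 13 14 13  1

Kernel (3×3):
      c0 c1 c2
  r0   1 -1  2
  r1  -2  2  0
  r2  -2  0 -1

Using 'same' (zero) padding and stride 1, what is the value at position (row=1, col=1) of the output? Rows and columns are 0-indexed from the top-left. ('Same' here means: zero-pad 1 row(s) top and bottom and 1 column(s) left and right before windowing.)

The receptive field on the zero-padded input at this output position is [2 13 9 / 2 12 12 / 5 0 9]. Elementwise product with the kernel and sum: 2·1 + 13·-1 + 9·2 + 2·-2 + 12·2 + 5·-2 + 9·-1.

8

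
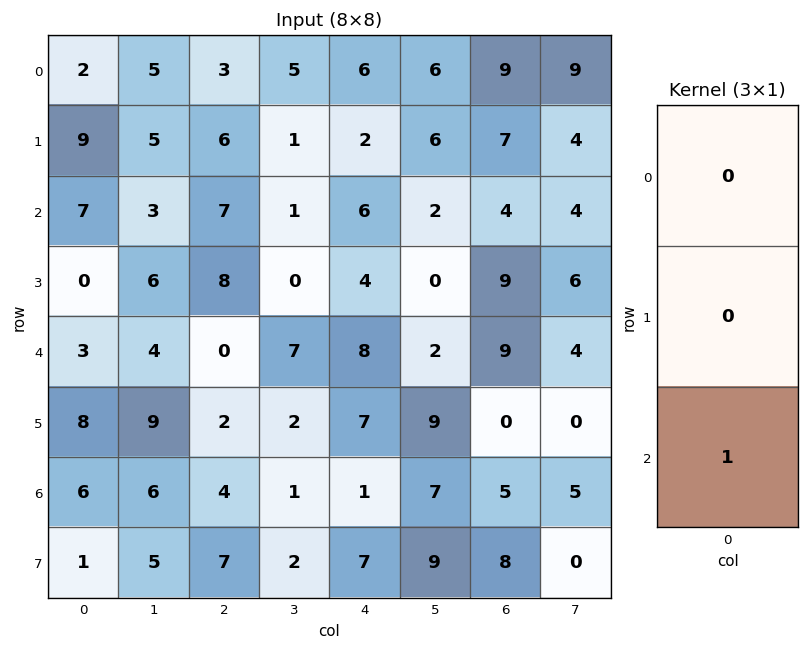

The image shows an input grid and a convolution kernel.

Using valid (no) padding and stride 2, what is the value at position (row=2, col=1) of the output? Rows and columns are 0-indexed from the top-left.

The receptive field on the input at this output position is [0 / 2 / 4]. Elementwise product with the kernel and sum: 4·1.

4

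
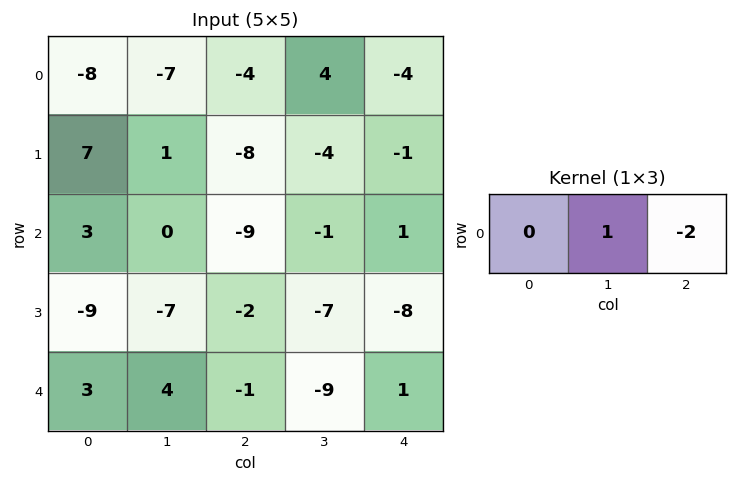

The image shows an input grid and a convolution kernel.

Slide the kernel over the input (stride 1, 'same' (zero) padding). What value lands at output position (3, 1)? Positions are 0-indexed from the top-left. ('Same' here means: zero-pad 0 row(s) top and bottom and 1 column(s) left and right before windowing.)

The receptive field on the zero-padded input at this output position is [-9 -7 -2]. Elementwise product with the kernel and sum: -7·1 + -2·-2.

-3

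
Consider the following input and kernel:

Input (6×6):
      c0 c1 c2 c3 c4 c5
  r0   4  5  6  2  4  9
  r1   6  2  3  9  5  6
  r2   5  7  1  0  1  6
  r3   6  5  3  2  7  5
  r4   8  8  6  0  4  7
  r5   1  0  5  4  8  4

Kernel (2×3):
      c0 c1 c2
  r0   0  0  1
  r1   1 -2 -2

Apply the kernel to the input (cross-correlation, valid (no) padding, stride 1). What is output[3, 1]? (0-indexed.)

The receptive field on the input at this output position is [5 3 2 / 8 6 0]. Elementwise product with the kernel and sum: 2·1 + 8·1 + 6·-2 + 0·-2.

-2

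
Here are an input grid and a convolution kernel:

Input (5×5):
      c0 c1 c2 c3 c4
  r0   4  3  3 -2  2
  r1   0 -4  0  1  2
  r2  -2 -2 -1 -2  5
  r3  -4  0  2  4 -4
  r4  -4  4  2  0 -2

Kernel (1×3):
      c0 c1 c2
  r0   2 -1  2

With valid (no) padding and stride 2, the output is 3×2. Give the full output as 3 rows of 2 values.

11 12
-4 10
-8 0

Output[0,0]: The receptive field on the input at this output position is [4 3 3]. Elementwise product with the kernel and sum: 4·2 + 3·-1 + 3·2.
Output[0,1]: The receptive field on the input at this output position is [3 -2 2]. Elementwise product with the kernel and sum: 3·2 + -2·-1 + 2·2.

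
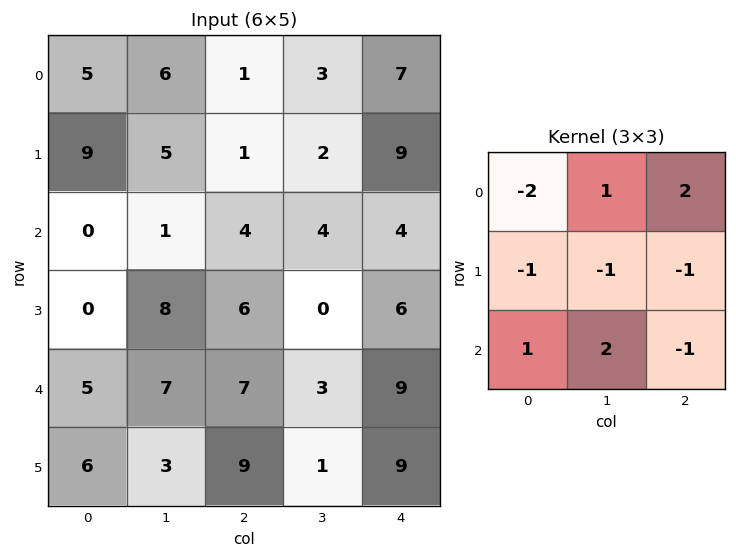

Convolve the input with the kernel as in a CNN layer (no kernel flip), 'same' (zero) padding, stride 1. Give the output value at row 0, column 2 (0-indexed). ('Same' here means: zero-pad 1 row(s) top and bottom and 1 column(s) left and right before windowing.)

The receptive field on the zero-padded input at this output position is [0 0 0 / 6 1 3 / 5 1 2]. Elementwise product with the kernel and sum: 0·-2 + 0·1 + 0·2 + 6·-1 + 1·-1 + 3·-1 + 5·1 + 1·2 + 2·-1.

-5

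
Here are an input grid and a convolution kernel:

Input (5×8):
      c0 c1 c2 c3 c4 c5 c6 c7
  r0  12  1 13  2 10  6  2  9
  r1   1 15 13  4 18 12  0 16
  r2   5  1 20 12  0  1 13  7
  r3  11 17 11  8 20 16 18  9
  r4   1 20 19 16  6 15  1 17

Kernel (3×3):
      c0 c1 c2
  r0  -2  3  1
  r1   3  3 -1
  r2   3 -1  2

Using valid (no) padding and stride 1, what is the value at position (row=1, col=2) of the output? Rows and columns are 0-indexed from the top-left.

The receptive field on the input at this output position is [13 4 18 / 20 12 0 / 11 8 20]. Elementwise product with the kernel and sum: 13·-2 + 4·3 + 18·1 + 20·3 + 12·3 + 0·-1 + 11·3 + 8·-1 + 20·2.

165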